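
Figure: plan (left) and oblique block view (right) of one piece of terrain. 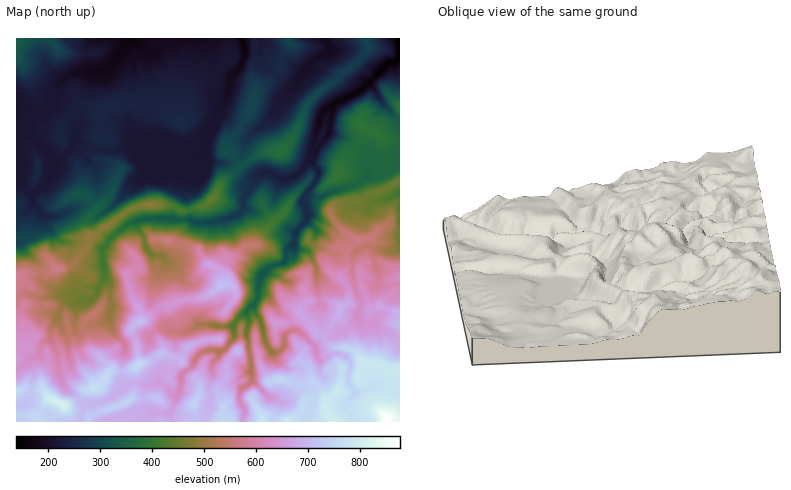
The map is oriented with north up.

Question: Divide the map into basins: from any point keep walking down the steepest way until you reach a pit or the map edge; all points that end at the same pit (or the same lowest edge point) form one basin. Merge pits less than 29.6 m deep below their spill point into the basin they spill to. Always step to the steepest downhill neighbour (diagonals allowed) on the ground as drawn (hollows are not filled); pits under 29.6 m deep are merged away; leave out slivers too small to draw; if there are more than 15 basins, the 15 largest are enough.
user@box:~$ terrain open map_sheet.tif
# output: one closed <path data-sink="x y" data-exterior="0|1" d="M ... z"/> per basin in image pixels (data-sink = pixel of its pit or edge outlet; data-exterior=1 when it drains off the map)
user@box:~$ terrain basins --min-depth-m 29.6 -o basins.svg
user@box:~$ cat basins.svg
<path data-sink="400 38" data-exterior="1" d="M400 38l-32 0 1 8-4 8-15 14-8 4-6 8-12 8-14 12-12 28-14 22-2 2-18 0-14 7-29 25-6 12-9 9-22 6-14-6-28 0-8 3-42 28-6 12-8 10-8 8-8 3-8-1-4-8-6-5-10-4-8-11-10-2 0 184 384 0 0-192-16-4-14 12-10 2-12-5-11-11-7-10 4-9 18-5 10 1 6-6 16-5 16-10z"/><path data-sink="242 38" data-exterior="1" d="M288 38l-56 0 1 18-9 6-6 10-14 6-19 16-4 16-1 14-28-18-32-4-12 3-6 6-22-7-20 22-25-30-19-40 0 182 10 2 4 6 4 5 10 4 10 13 8 1 8-3 8-8 8-10 6-12 42-28 8-3 28 0 14 6 22-6 9-9 6-12 18-16-3-8-10-7-2-3 15-20 10-18 7-22 10-7 14-15 1-12 8-12z"/><path data-sink="132 38" data-exterior="1" d="M230 38l-156 0-12 10-4 0-8-10-34 0 0 18 19 40 25 30 20-22 22 7 6-6 12-3 32 4 28 18 3-26 4-6 19-16 12-4 6-10 9-6z"/><path data-sink="326 38" data-exterior="1" d="M366 38l-78 0 1 6-9 16 0 8-14 15-10 7-7 22-10 18-13 16-2 6 12 8 4 8 22-15 8-2 12 1 16-24 12-28 14-12 12-8 6-8 8-4 18-18 1-4z"/><path data-sink="400 194" data-exterior="1" d="M400 181l-16 9-16 5-6 6-10-1-18 5-4 5 2 8 16 17 12 5 10-2 14-12 16 3z"/>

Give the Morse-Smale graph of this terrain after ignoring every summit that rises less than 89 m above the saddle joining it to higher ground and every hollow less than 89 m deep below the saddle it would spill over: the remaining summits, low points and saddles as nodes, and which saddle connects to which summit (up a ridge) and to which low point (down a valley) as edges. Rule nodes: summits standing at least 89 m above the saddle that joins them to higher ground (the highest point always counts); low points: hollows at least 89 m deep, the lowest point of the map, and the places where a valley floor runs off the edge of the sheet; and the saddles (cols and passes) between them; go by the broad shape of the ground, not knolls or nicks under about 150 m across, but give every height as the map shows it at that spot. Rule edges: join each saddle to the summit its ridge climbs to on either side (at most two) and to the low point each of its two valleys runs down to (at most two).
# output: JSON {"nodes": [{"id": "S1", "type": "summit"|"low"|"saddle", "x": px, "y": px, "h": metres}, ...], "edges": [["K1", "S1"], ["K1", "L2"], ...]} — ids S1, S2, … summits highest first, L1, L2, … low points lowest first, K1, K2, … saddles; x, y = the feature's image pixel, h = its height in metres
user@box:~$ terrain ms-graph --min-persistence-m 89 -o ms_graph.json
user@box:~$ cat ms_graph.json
{"nodes": [
{"id": "S1", "type": "summit", "x": 386, "y": 420, "h": 878},
{"id": "S2", "type": "summit", "x": 64, "y": 404, "h": 815},
{"id": "S3", "type": "summit", "x": 16, "y": 40, "h": 338},
{"id": "L1", "type": "low", "x": 400, "y": 40, "h": 138},
{"id": "L2", "type": "low", "x": 242, "y": 38, "h": 150},
{"id": "K1", "type": "saddle", "x": 134, "y": 338, "h": 672},
{"id": "K2", "type": "saddle", "x": 230, "y": 358, "h": 668},
{"id": "K3", "type": "saddle", "x": 208, "y": 340, "h": 667},
{"id": "K4", "type": "saddle", "x": 360, "y": 58, "h": 283},
{"id": "K5", "type": "saddle", "x": 48, "y": 112, "h": 218}],
"edges": [["K1", "S1"], ["K1", "S2"], ["K1", "L1"], ["K2", "S1"], ["K2", "S2"], ["K2", "L1"], ["K3", "S1"], ["K3", "S2"], ["K3", "L1"], ["K4", "S1"], ["K4", "L1"], ["K4", "L2"], ["K5", "S1"], ["K5", "S3"], ["K5", "L2"]]}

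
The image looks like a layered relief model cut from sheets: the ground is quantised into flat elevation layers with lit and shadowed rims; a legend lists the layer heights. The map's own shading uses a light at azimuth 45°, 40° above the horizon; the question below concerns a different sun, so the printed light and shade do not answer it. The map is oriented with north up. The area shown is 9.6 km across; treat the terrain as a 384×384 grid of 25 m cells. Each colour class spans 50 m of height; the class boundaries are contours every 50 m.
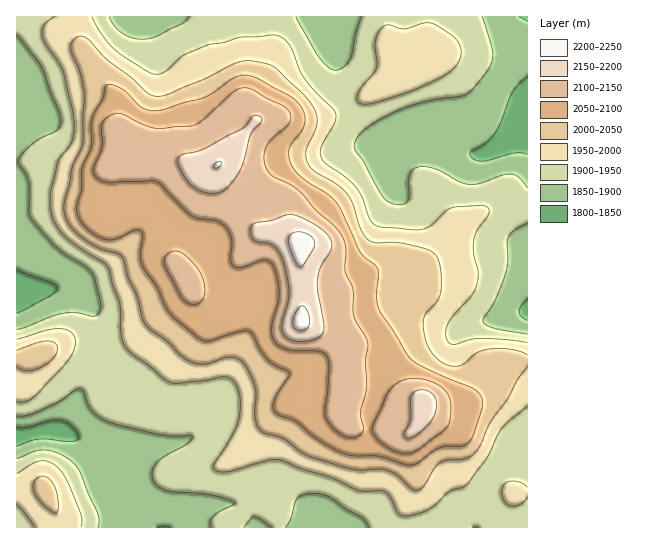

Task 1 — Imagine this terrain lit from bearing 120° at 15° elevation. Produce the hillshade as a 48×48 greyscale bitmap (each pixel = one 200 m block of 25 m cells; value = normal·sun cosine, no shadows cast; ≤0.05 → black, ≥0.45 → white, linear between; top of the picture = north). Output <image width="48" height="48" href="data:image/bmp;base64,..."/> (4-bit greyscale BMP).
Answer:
<image width="48" height="48" href="data:image/bmp;base64,Qk32BAAAAAAAAHYAAAAoAAAAMAAAADAAAAABAAQAAAAAAIAEAAATCwAAEwsAABAAAAAAAAAAAAAAABEREQAiIiIAMzMzAERERABVVVUAZmZmAHd3dwCIiIgAmZmZAKqqqgC7u7sAzMzMAN3d3QDu7u4A////AGZnq8upmZmHZWeJiIqqmIh2Z6upmqh4q2Z4rMupmZmYdmeIiImqmIiHZ5q6mqh4mlZ5vLqYiJmZmIiIiImpmIiYdnrLqal3iVV6zLqIiIiZmZmZiImZmIiahnnMqal2eDRqu6mIh3d4mZqqmZmZmYmql3rMuqqGdxJYqpiId2Zmd3mrqpmZmZq7qZvcu8uYdxE2iHd3d2ZVVVaKqpiJmZq7qb3tzN7JmCI1Z3d3d3d2ZURXmph4iJqpiL7+zO/rqWZmZneIiIiIdkNFeZh3d4mYZozuy+/8qruph3iImZmZl2QzV4h3Z4mXVFjOy8/9u93bmHeIiImqqXUyNXiHZomXZUa9y73+3M3cqHd3iIiaqYZCJFd3VoqYZTWcy6ve3LzcuXdnd3iaqpdTM0VmVIuoZTR6upmszKvdyod3d3eKq6lkRVZmQ2vJZURXh3iavJve25h3d3eJq7p1Vnd2QlrKhmZnZVaJu4nO7KiHd3d4msuWZ4moY1m7mIiIZEVomkWM3ah3d4d3ibuXZoq7lmm6qZmpdDNFZhE3q6hmZ4d3eauoZFi9yYmqqqq7lkMzRBATaZdUVnd3eKqpYxSd25mZmqq8uXZlVTIjRnZURWd3iZqZcwBs25qpmaq8zKqZh1RERWZDRVZniamZdABKy6q6mZqrzMzLqWZVVVVERVVWiamZhRBKypq7qZmru7zdund3dlREVVVXiZmahiFrypq7qZmqu6vNy4iIh2VERVVnmZiapiJ826mqqZmaupq9y4iIiHZURFVoiIeKuDJ83LqZiImaqpmsy3d3h3iHVEVoiHZoqVN87dyXd3iJqqmru4d3Z3iqhUVniHZWmFR6zd2nVWZ3mqqqu4dlVWesuGZniIZVZ1Roq824VVVWeau7qndUNFebyod3iYdlZlVnmr3JZVVFaJq7qmZDI1Z5qph3iZh3dmZ4mb3ah2VUVniqqlVCEkZ3iZh3eZmIdmeZmazLl3ZVZmaJqVVDEUaIiIh2eaqph2eZiau6l3ZmdmVnmWVDECaJmZhmaKzKmIiYiJqph3d3d2VGiGZUEASJmZhlVozcuZmqiImZh3d3iHVEZ2ZUIAFYmYdlVFnNy7vMuYiYh3eIiIdUVlVVMAA2mYZVUzWc3Mze26mYh3iIiZmXZVVUMAA2iYdmZDRqzd3v7bqpiIiIiJu6h2ZUIAA2iHZmZVVXrN3v7cu6mYiIiJrMundlMAAmd2RFVVVWebze26q8u6mYh4q8u3dlMhE1iGQzQzNWeIm8uYibzMupiImru3dlQzNWiXUzMyE1eHiqmGV5rM3LqZqqqnZUQzVnmYVEQyEkeImql1RWeazMu7u7qnZUREZ4iXZVVDIkaJqqmGRFZ4m7u7u7qmZVRGeIiHZVVVQ0Z4q6mGVFZniau7u6qmZVVXmZh2ZVVmVFZoq6mGVFZ3eJmqu6qVVVVYqph2VVVmZmZnmqh2VEZ3d4iaqqmVVVVoqph2ZVVWZmZnmph2Q0Z3Z4iJqpmVVVVpqph2ZVVWd3dnmph2Q0Z3Z4iJqpmA=="/>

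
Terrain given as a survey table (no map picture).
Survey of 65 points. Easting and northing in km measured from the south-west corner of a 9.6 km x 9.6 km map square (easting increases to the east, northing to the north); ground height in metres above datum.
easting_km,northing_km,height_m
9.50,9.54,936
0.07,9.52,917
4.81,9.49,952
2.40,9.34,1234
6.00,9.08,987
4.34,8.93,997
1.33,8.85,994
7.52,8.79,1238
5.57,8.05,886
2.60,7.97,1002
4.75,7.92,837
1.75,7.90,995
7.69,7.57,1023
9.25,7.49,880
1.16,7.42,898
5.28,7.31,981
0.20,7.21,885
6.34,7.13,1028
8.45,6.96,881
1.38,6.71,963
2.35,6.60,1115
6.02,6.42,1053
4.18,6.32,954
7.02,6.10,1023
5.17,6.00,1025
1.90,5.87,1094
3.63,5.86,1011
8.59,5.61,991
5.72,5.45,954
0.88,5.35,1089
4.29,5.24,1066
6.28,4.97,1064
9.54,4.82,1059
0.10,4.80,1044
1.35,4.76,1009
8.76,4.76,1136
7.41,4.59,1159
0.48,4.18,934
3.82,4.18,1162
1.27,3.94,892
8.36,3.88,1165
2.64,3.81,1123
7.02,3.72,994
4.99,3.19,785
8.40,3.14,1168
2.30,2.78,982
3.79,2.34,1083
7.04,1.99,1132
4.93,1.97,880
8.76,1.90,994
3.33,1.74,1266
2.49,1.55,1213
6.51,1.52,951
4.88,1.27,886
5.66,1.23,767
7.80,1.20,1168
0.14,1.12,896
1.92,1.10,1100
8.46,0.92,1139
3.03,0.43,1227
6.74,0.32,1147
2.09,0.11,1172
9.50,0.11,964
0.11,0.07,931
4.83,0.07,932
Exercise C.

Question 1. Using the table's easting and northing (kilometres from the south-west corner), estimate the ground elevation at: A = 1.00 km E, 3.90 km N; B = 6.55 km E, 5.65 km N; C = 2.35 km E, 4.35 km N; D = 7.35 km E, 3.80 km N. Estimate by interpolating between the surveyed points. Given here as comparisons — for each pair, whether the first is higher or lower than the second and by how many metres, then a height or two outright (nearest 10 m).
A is lower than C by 280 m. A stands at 860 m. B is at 1020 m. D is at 1070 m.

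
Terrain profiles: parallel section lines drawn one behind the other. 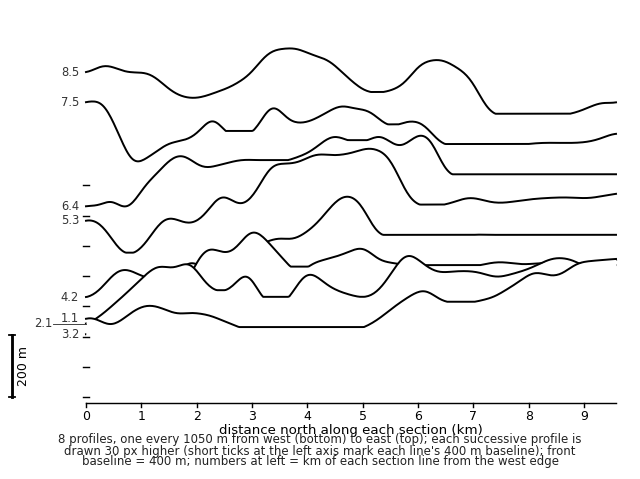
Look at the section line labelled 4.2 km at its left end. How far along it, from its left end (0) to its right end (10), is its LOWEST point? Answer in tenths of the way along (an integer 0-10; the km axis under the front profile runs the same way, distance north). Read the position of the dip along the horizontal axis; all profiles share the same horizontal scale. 0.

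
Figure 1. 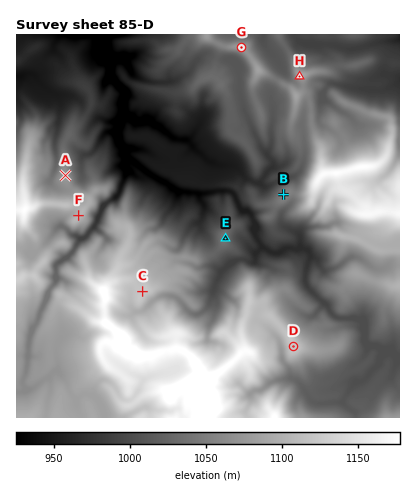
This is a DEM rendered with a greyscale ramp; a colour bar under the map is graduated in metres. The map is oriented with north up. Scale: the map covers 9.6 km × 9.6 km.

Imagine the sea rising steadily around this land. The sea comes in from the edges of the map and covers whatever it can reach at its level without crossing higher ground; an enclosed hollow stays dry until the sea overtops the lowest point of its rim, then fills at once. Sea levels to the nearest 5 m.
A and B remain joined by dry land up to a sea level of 1000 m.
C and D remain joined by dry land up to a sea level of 1110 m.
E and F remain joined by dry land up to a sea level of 1025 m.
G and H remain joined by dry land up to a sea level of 1040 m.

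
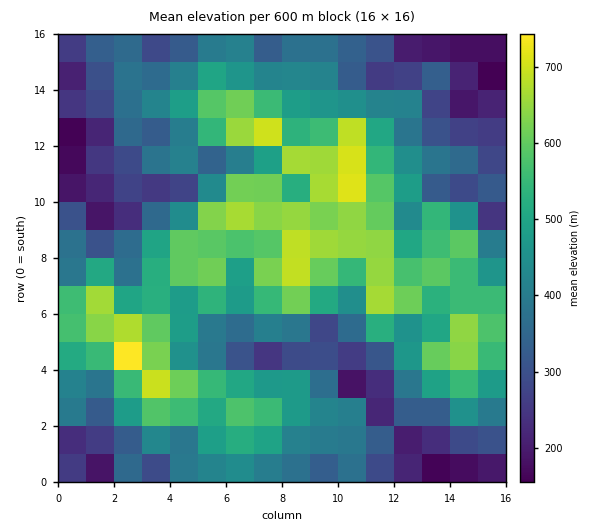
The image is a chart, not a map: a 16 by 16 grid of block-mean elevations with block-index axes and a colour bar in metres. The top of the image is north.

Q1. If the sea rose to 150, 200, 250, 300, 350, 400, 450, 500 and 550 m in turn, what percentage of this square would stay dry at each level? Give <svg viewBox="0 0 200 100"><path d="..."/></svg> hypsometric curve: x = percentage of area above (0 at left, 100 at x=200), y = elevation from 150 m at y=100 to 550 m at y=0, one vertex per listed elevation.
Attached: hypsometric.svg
<svg viewBox="0 0 200 100"><path d="M194 100l-12-12-13-13-14-13-17-12-23-12-24-13-20-13-18-12"/></svg>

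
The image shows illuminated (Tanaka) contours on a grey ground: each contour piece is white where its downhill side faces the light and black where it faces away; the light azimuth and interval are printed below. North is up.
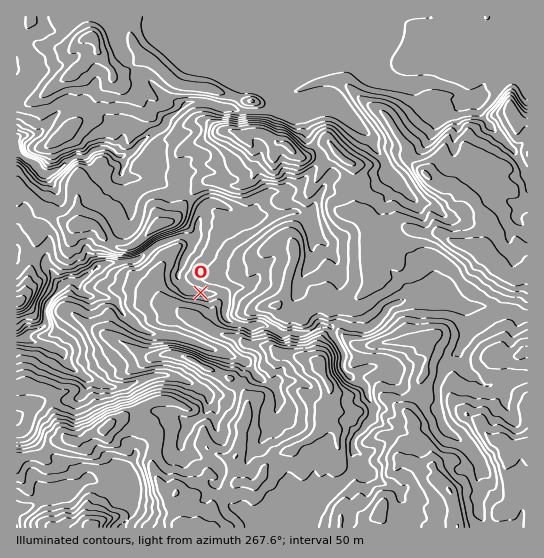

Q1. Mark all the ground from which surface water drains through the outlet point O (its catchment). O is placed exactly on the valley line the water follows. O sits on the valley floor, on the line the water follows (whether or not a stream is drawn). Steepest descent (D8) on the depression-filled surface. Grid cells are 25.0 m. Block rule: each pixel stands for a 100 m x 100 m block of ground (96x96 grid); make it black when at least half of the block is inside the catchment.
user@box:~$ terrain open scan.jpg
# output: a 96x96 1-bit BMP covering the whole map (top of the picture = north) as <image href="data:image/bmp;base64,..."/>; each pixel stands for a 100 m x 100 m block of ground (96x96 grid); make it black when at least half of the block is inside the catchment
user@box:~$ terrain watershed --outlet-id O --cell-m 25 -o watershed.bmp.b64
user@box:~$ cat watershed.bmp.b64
<image width="96" height="96" href="data:image/bmp;base64,Qk2+BAAAAAAAAD4AAAAoAAAAYAAAAGAAAAABAAEAAAAAAIAEAAATCwAAEwsAAAIAAAAAAAAA////AAAAAAAAAAAAB/////////8AAAAAB/////////8AAAAAB/////////8AAAAAB/////////8AAAAAB/////////8AAAAAA/////////8AAAAAAf////////8AAAAAAP////////8AAAAAACf///////8AAAAAAAP///////8AAAAAAAP///////8AAAAAAAH///////8AAAAAAAD///////8AAAAAAAB///////8AAAAAAAAf//////8AAAAAAAAH//////8AAAAAAAAB//////8AAAAAAAAA//////8AAAAAAAAAf/////8AAAAAAAAAP/////8AAAAAAAAAf/////8AAAAAAAAAP/////8AAAAAAAAAP/////8AAAAAAAAAH/////8AAAAAAAAAH/////8AAAAAAAAAH/////8AAAAAAAAAH/////8AAAAAAAAAP/////8AAAAAAAAAP/////8AAAAAAAAAf/////8AAAAAAAAAf/////8AAAAAAAAA//////8AAAAAAAAf//////8AAAAAAAD///////8AAAAAAB////////8AAAAAAD////////8AAAAAA/////////8AAAAAD/////////8AAAAAP/////////8AAAAAf/////////8AAAAAP//D//////8AAAAAP/+Bx/////8AAAAAP//AAf////8AAAAAP//AAP////8AAAAAH//gAD////8AAAAAH//gAD////8AAAAAD//gAB////8AAAAAA//gAB////AAAAAAAA/wAB///8AAAAAAAAfwAD///4AAAAAAAAPwAD///wAAAAAAAAHwAD///gAAAAAAAADwAD///AAAAAAAAABwAD//4AAAAAAAAAAAAD//gAAAAAAAAAAAAAPwAAAAAAAAAAAAAAAAAAAAAAAAAAAAAAAAAAAAAAAAAAAAAAAAAAAAAAAAAAAAAAAAAAAAAAAAAAAAAAAAAAAAAAAAAAAAAAAAAAAAAAAAAAAAAAAAAAAAAAAAAAAAAAAAAAAAAAAAAAAAAAAAAAAAAAAAAAAAAAAAAAAAAAAAAAAAAAAAAAAAAAAAAAAAAAAAAAAAAAAAAAAAAAAAAAAAAAAAAAAAAAAAAAAAAAAAAAAAAAAAAAAAAAAAAAAAAAAAAAAAAAAAAAAAAAAAAAAAAAAAAAAAAAAAAAAAAAAAAAAAAAAAAAAAAAAAAAAAAAAAAAAAAAAAAAAAAAAAAAAAAAAAAAAAAAAAAAAAAAAAAAAAAAAAAAAAAAAAAAAAAAAAAAAAAAAAAAAAAAAAAAAAAAAAAAAAAAAAAAAAAAAAAAAAAAAAAAAAAAAAAAAAAAAAAAAAAAAAAAAAAAAAAAAAAAAAAAAAAAAAAAAAAAAAAAAAAAAAAAAAAAAAAAAAAAAAAAAAAAAAAAAAAAAAAAAAAAAAAAAAAAAAAAAAAAAAAAAAAAAAAAAAAAAAAAAAAAAAAAAAAAAAAAAAAAAAAAAAAAAAAAAAAAAAAAAAAAAAAAAAAAAAAAAAAAAAAAAAAAAAAAA="/>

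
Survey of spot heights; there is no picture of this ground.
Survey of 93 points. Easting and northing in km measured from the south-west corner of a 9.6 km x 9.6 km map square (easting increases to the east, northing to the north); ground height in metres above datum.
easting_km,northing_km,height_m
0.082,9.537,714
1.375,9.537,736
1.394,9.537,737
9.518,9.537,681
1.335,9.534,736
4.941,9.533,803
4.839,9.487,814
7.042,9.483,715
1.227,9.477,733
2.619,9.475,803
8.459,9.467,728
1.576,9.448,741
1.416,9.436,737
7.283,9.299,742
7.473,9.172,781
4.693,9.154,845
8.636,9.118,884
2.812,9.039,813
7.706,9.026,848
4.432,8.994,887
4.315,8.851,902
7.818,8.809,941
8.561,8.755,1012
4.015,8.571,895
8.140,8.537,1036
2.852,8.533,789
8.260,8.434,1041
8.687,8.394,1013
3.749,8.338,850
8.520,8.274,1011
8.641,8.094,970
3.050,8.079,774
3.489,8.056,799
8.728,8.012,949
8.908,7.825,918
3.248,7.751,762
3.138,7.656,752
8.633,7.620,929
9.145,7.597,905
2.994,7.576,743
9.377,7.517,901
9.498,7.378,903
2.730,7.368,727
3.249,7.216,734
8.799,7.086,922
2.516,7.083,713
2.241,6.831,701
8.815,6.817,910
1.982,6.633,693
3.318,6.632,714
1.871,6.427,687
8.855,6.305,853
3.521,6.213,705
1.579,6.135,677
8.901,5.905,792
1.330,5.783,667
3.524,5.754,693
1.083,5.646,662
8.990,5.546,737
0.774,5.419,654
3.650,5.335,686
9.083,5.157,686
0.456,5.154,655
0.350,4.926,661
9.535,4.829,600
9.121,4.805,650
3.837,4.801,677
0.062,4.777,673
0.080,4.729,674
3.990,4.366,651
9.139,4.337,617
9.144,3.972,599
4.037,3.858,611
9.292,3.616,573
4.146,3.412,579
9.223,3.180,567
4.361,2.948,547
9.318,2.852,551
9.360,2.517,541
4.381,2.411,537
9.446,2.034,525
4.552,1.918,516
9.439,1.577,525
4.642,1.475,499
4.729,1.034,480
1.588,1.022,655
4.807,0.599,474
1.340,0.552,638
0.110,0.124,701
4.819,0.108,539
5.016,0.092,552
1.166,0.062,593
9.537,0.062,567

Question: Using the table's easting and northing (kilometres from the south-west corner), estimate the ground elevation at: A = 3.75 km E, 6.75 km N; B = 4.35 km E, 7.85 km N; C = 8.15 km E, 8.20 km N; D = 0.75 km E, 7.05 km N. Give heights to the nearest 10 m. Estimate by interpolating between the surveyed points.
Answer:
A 720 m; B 800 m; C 1020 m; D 680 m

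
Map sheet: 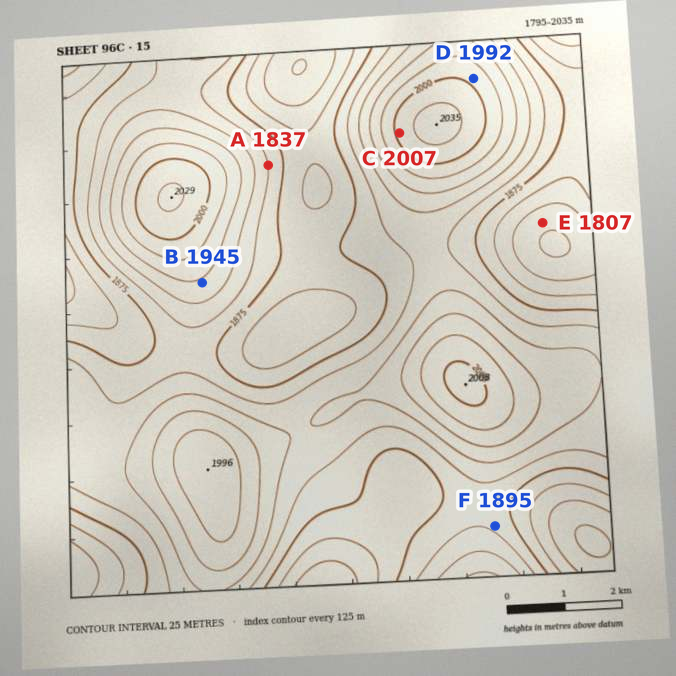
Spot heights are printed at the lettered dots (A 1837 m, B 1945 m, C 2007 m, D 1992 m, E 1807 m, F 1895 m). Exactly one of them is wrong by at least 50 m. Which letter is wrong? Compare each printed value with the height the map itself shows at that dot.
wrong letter A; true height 1899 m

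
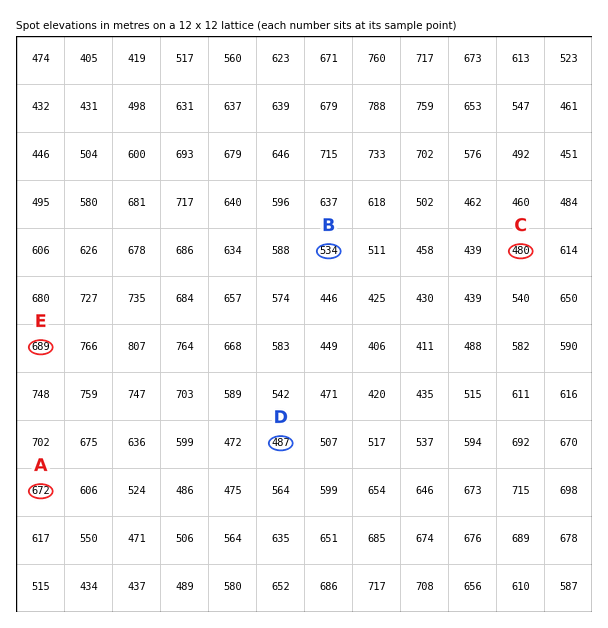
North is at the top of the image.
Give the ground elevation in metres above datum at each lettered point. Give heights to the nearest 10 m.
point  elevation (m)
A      670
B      530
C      480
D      490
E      690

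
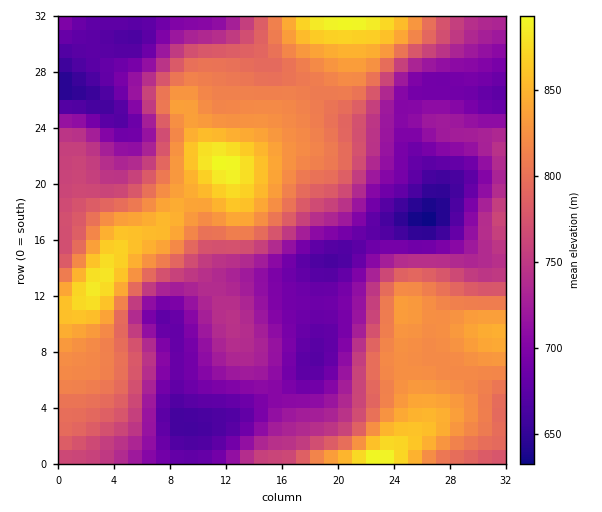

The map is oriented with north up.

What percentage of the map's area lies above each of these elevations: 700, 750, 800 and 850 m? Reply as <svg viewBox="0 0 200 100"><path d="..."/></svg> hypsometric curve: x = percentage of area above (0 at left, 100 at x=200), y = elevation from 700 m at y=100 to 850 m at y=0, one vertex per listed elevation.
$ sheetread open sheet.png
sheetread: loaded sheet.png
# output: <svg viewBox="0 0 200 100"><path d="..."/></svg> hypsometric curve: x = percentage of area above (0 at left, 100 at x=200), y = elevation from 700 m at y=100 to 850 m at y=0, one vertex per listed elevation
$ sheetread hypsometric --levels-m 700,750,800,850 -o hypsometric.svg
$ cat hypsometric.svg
<svg viewBox="0 0 200 100"><path d="M155 100l-47-33-37-34-54-33"/></svg>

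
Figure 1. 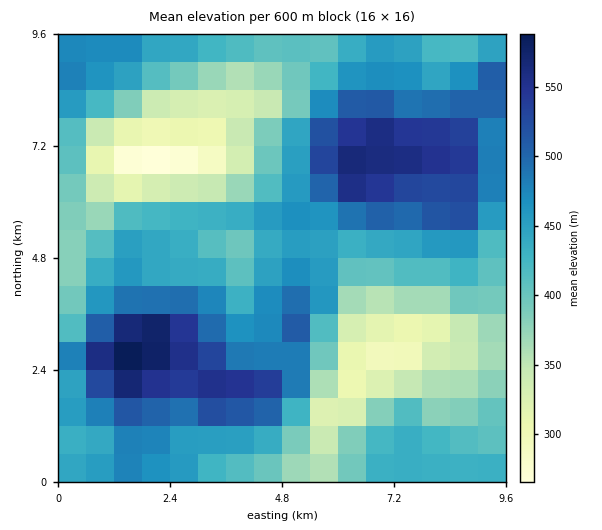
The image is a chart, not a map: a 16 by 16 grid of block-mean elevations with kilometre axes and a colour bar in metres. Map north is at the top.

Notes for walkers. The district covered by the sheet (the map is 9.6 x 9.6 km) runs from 255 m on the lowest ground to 600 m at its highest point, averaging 435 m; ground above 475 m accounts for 26.1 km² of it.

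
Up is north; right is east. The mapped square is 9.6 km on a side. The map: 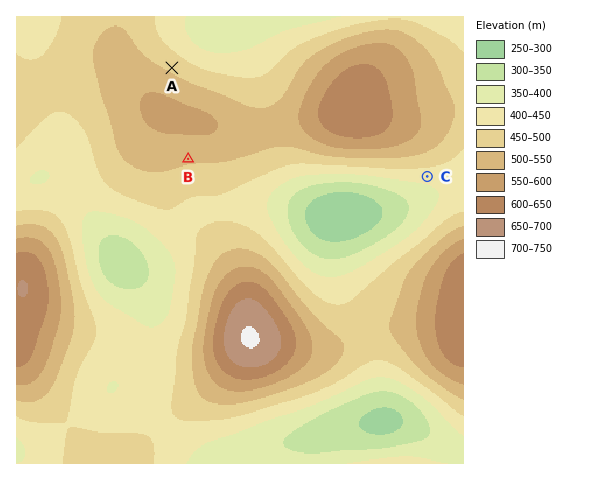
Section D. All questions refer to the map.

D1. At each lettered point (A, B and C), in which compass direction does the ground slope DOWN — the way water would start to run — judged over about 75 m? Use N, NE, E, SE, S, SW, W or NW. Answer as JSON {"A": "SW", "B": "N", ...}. {"A": "NE", "B": "S", "C": "S"}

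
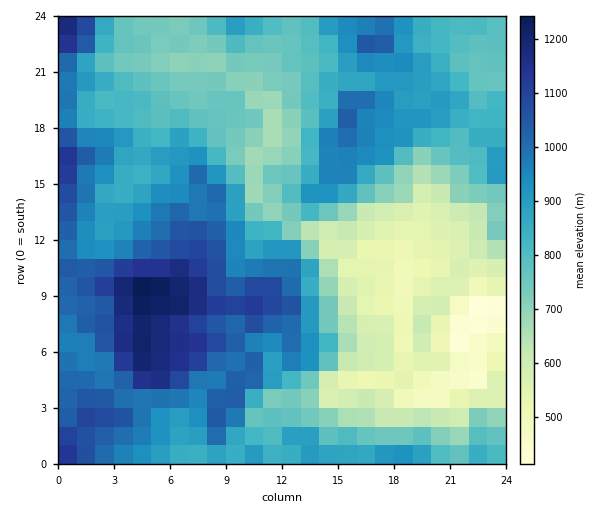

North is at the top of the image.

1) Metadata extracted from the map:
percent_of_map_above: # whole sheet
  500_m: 96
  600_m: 85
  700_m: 76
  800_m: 57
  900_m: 39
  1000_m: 21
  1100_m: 7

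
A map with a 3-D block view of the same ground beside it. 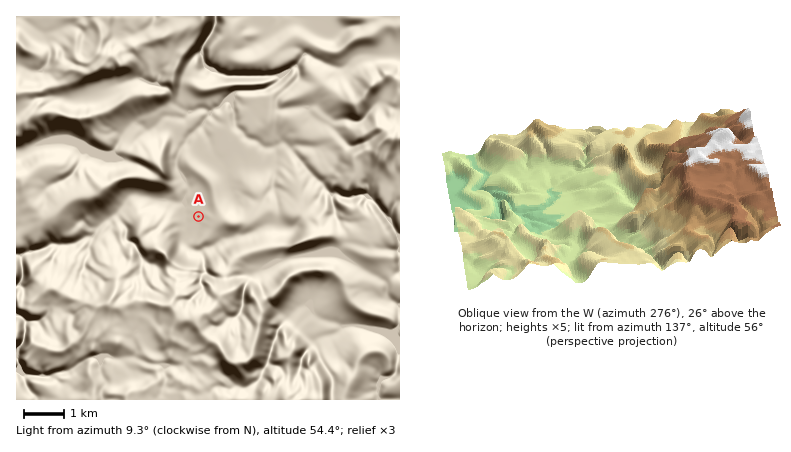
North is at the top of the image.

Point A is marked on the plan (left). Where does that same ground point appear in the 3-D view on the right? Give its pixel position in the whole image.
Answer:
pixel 614 217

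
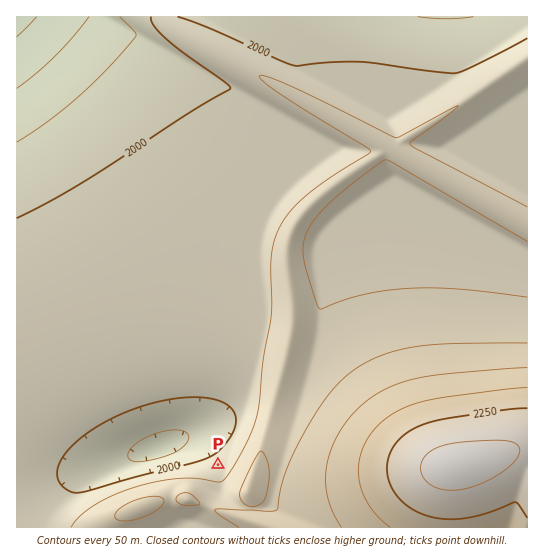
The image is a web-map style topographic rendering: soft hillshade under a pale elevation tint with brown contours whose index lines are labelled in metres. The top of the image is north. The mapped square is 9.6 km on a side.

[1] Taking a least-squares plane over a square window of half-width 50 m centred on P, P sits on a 6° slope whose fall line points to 340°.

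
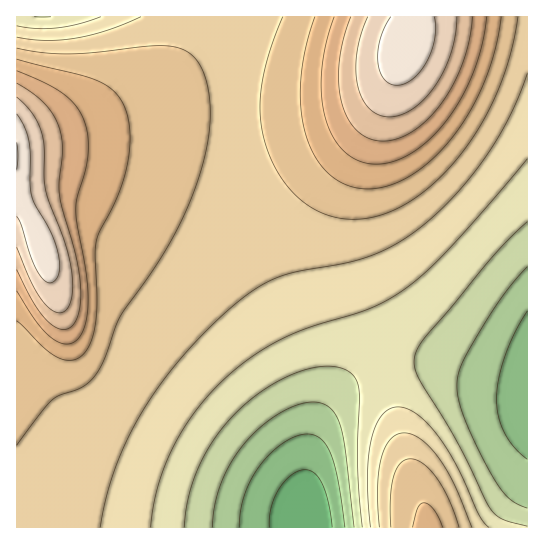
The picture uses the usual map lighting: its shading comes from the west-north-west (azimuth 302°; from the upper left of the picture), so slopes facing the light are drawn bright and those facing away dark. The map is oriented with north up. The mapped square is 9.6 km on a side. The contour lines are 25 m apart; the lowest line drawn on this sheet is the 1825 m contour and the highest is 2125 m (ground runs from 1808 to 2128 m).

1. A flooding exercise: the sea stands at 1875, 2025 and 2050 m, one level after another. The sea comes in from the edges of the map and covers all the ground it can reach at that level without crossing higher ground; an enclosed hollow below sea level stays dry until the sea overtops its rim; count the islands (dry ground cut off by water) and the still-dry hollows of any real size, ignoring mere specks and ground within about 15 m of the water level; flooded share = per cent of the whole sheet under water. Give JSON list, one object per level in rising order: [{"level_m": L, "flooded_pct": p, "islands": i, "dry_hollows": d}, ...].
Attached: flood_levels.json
[{"level_m": 1875, "flooded_pct": 9, "islands": 0, "dry_hollows": 0}, {"level_m": 2025, "flooded_pct": 86, "islands": 0, "dry_hollows": 0}, {"level_m": 2050, "flooded_pct": 91, "islands": 0, "dry_hollows": 0}]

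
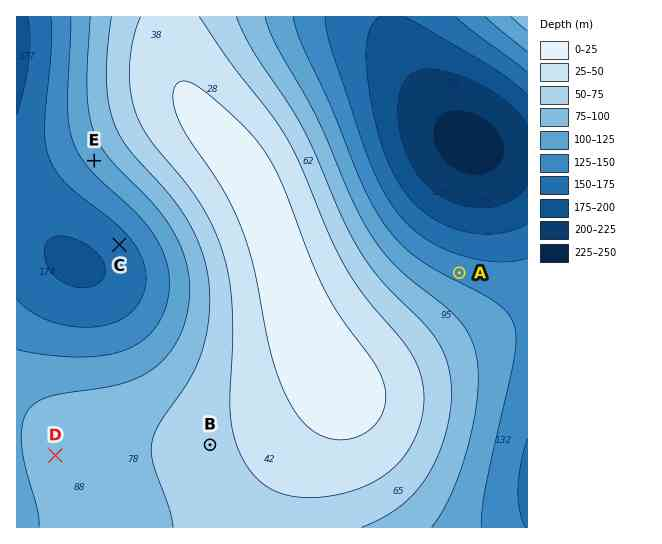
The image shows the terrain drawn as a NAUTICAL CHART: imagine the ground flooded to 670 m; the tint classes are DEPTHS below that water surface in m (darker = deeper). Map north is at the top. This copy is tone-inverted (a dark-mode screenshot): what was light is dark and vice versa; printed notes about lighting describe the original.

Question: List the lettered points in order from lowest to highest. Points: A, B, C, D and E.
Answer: C A E D B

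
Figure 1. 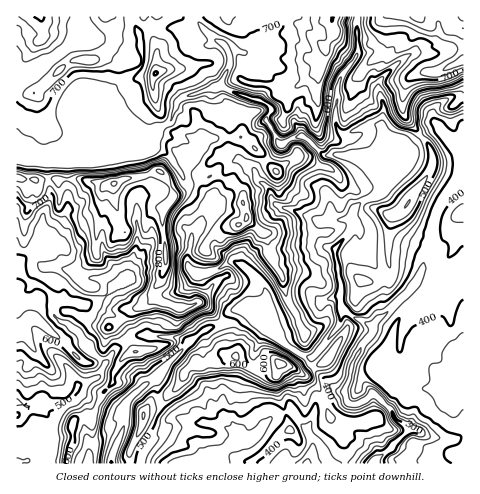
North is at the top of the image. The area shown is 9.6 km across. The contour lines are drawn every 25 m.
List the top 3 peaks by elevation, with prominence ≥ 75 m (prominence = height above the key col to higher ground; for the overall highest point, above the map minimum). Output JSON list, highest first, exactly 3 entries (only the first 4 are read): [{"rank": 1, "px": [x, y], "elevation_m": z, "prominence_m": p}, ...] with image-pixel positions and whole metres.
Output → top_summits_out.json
[{"rank": 1, "px": [115, 183], "elevation_m": 879, "prominence_m": 618}, {"rank": 2, "px": [155, 74], "elevation_m": 803, "prominence_m": 99}, {"rank": 3, "px": [280, 363], "elevation_m": 660, "prominence_m": 150}]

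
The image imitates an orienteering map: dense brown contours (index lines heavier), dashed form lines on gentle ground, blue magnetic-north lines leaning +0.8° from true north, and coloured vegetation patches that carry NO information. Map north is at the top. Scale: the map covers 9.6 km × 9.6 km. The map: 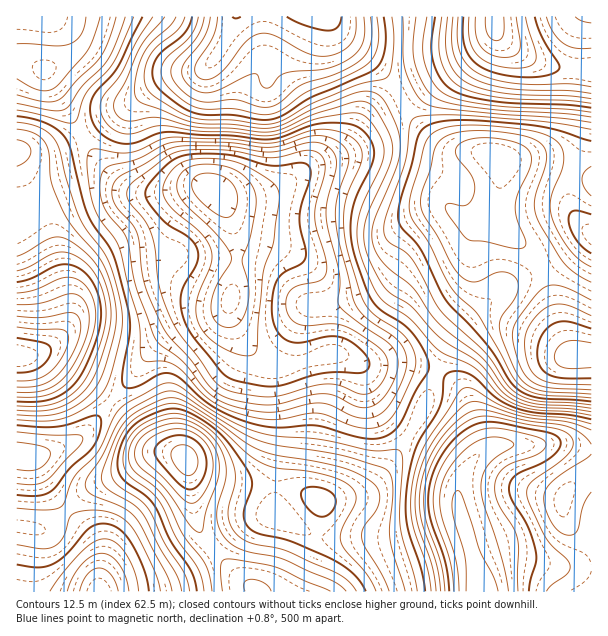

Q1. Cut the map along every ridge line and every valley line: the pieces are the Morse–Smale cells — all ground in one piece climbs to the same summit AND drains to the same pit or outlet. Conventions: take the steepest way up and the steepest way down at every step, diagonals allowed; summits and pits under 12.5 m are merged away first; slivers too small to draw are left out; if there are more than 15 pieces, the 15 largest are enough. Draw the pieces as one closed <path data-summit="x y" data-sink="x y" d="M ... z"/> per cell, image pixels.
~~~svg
<path data-summit="186 459" data-sink="213 189" d="M234 228l2 12 0 29-7 36-13 9-33 11-16 11-19 18-14 21-19 21-3 6 43 44 27 10 12 14 12 6 30 8 55 4 32 14 39-9 6-3 14-14 26-38 16-30 12-34-17-7-24-3-26 2-25-11-14 0-2-2-4-21-4-42-4-14-6-9-16-13-15-7-36-9z"/><path data-summit="497 156" data-sink="213 189" d="M399 97l-25 15-32 38-33 16-25 20-21 8-17 4-19 0-9-3 6 9 11 26 8 8 36 9 15 7 16 13 6 9 4 14 4 42 4 21 2 2 14 0 19 9 69 0 8-8 17-26 17-17 39-31 28-13-6-12-30-27-6-11-1-24 4-22-2-14-15-7-30-1-12-5-23-20z"/><path data-summit="186 459" data-sink="480 591" d="M438 373l-5 7-9 28-24 42-18 26-14 14-6 3-39 9-32-14-70-7-15-5-17-10-1 8 6 42 14 27 5 5 30-24 23-8 13 0 24 14 21 8 71-2 58-18 8 0 9 28 12 46 109 0 1-143-26-5-20 0-49 1-12 6-5-20-16-38-12-13z"/><path data-summit="321 17" data-sink="213 189" d="M327 16l-91 0-10 25-10 16-12 11-12 5-19 3-15 8-27 20-49 33 24 33 16 14 15 8 24 1 36-7 12 1 18 11 19 0 26-6 21-12 16-14 33-16 32-38 26-16-10-16-52-47z"/><path data-summit="17 356" data-sink="213 189" d="M81 136l-34 15-31 1 3 15 27 46 22 89 0 21-2 7-15 16-15 8 9 1 9 5 57 42 23-27 14-21 19-18 16-11 33-11 13-9 7-36 0-29-12-36-9-14-11-4-43 7-17 0-12-3-16-10-10-10z"/><path data-summit="186 459" data-sink="99 591" d="M167 452l-12 2-32 20-28 12-50 43-28-3-1 65 92 1 12-4 32-5 27-11 33-22 0-2-16-26-9-61-5-5z"/><path data-summit="497 156" data-sink="494 20" d="M495 30l-2 6-26 24-63 34-4 4 4 9 25 29 20 14 36 2 19 8 38 3 30 9 16-41 4-35 0-24-2-2-29-2-27-7-27-17-9-9z"/><path data-summit="255 588" data-sink="480 591" d="M279 516l-13 0-14 4-18 10-20 18 0 3 9 10 34 31 224-1-7-34-13-39-8 0-58 18-71 2-15-4z"/><path data-summit="578 356" data-sink="480 591" d="M494 310l-9 0-8 4-21 22-20 36 16 8 12 13 16 38 4 19 13-5 49-1 20 0 25 4 1-92-23-1-21-17-38-18z"/><path data-summit="321 17" data-sink="45 71" d="M234 16l-139 0-5 17-8 14-14 11-24 13 36 63 4 0 47-30 27-20 15-8 19-3 12-5 12-11 10-16z"/><path data-summit="186 459" data-sink="18 455" d="M111 402l-20 26-14 12-36 16-25 0 1 70 28 3 50-43 28-12 32-20 20-1-20-7z"/><path data-summit="321 17" data-sink="494 20" d="M494 16l-166 1 10 16 52 47 11 17 46-25 32-22 15-17z"/><path data-summit="17 356" data-sink="480 591" d="M17 160l-1 196 11 0 20-7 15-14 6-12 0-21-22-89-20-31z"/><path data-summit="17 356" data-sink="18 455" d="M45 355l-29 2 1 99 18 1 42-17 14-12 19-26-15-14z"/><path data-summit="497 156" data-sink="591 234" d="M503 158l-3 1 2 14-4 22 1 24 6 11 30 27 7 11 3 0 19-12 28-22-15-15-6-10-3-12 3-26-29-8-27-1z"/>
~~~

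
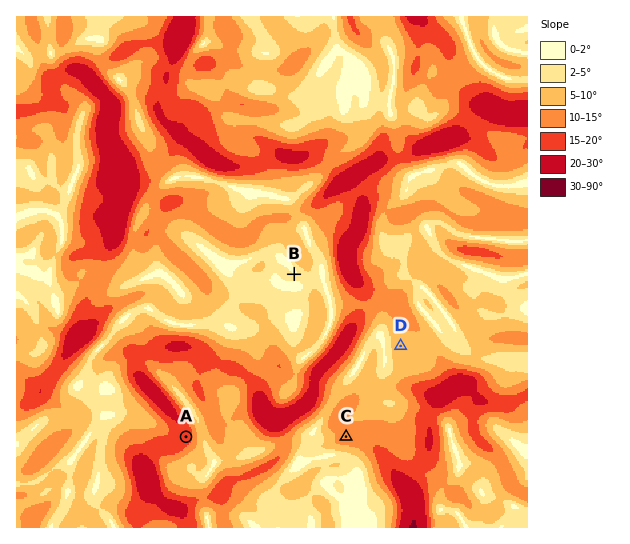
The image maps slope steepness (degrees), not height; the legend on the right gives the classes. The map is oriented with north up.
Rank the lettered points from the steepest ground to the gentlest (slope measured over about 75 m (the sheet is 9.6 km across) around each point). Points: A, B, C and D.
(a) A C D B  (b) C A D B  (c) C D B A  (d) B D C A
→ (a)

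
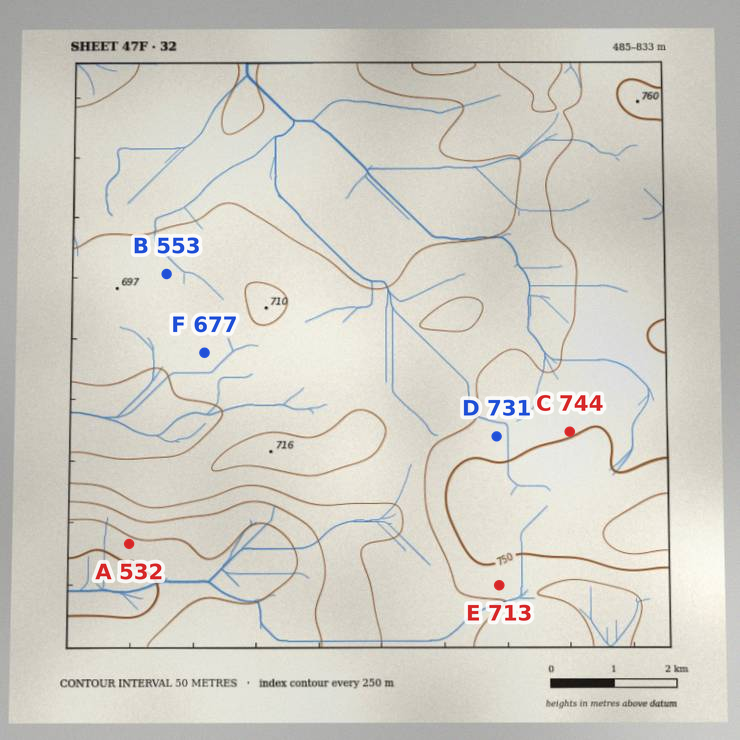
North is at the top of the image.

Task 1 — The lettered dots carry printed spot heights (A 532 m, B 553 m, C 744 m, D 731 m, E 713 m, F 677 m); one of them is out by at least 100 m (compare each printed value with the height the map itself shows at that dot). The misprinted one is B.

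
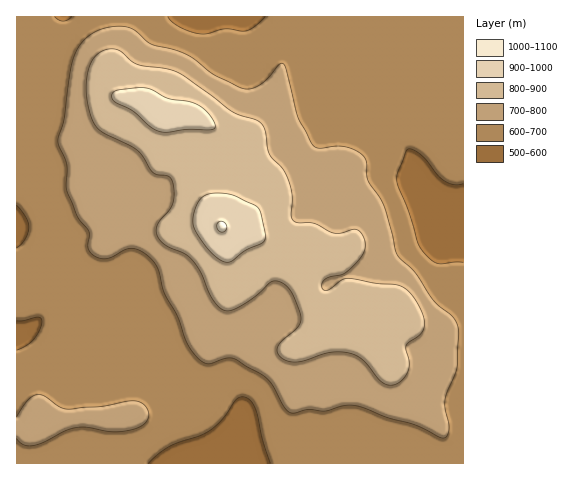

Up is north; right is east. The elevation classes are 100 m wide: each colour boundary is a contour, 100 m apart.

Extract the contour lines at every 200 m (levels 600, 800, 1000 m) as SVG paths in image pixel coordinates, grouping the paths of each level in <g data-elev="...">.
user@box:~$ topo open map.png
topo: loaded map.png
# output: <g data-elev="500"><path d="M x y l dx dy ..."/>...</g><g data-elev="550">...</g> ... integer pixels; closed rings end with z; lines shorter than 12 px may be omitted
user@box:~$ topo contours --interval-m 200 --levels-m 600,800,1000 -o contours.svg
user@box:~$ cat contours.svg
<g data-elev="600"><path d="M148 463l10-9 11-8 31-10 10-6 13-12 13-18 7-3 7 3 5 9 8 32 7 22"/><path d="M17 321l7 0 14-4 3 1 1 3-3 9-6 10-7 6-9 4"/><path d="M463 262l-25 1-7-3-8-9-5-8-10-33-10-24-1-10 9-25 4-2 13 7 15 19 7 6 9 4 9-1"/><path d="M17 205l9 12 3 10-4 12-8 9"/><path d="M72 17l-9 4-4-1-4-3"/><path d="M265 17l-10 10-9 4-21-2-22 5-9-1-12-5-9-6-5-5"/></g><g data-elev="800"><path d="M390 385l8-2 8-8 3-11-3-18 14-12 4-6-1-13-9-17-7-8-8-5-24-2-24-4-9 1-15 10-4 0-1-3 0-4 3-4 19-6 17-16 4-12-1-6-3-7-7-3-13 4-6 0-21-10-16 0-5-3-2-5 1-20-3-13-6-13-14-15-4-24-6-8-27-10-45-34-11-7-11-3-28-4-6-3-9-9-6-3-10 0-9 5-7 12-4 17 2 20 5 19 9 10 36 19 15 22 14 3 4 3 3 10-1 13-3 7-12 15-2 5 1 6 8 10 20 9 8 7 7 10 10 23 7 11 7 5 8 0 20-11 19-17 5-1 5 1 6 5 5 6 7 18 2 8-4 9-19 18-1 5 4 6 6 4 10 1 32-9 11-1 10 1 12 6 18 22z"/></g><g data-elev="1000"><path d="M219 231l4 1 4-3-1-5-3-2-3-1-3 3 0 4z"/></g>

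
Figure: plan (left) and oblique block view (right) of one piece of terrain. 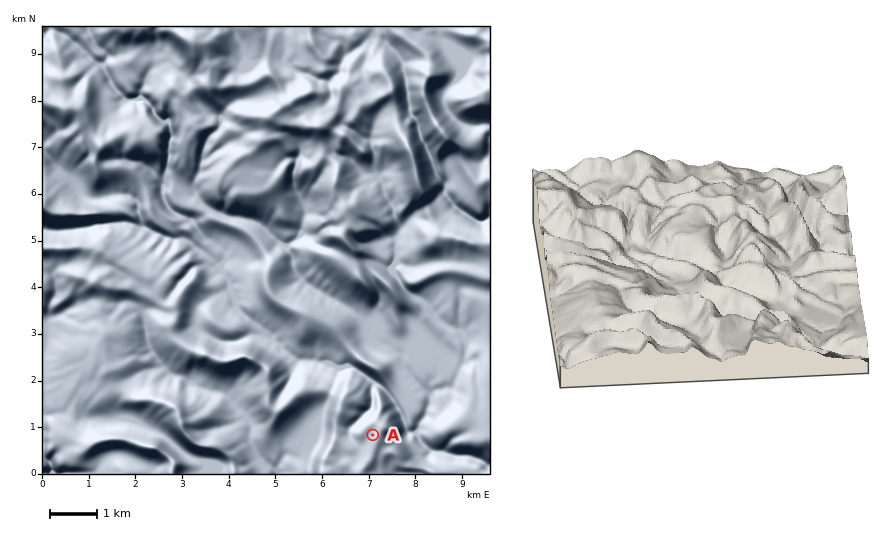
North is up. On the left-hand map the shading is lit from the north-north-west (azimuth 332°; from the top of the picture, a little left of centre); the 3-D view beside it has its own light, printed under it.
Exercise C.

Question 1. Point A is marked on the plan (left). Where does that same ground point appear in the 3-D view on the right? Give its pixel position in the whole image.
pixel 786 326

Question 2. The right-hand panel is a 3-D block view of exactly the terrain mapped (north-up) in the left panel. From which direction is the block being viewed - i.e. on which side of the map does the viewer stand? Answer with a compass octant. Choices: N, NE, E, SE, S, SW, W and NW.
S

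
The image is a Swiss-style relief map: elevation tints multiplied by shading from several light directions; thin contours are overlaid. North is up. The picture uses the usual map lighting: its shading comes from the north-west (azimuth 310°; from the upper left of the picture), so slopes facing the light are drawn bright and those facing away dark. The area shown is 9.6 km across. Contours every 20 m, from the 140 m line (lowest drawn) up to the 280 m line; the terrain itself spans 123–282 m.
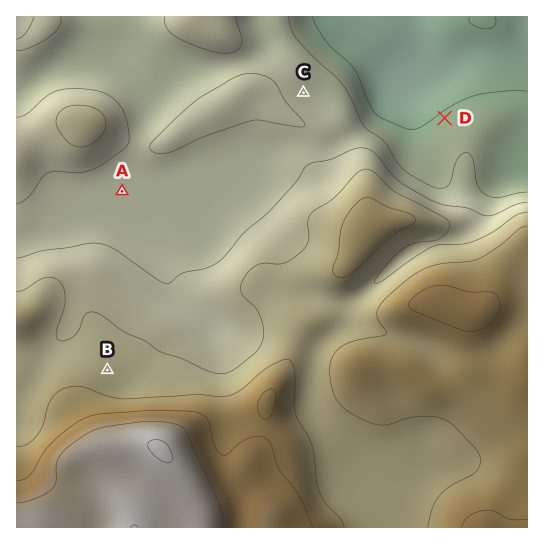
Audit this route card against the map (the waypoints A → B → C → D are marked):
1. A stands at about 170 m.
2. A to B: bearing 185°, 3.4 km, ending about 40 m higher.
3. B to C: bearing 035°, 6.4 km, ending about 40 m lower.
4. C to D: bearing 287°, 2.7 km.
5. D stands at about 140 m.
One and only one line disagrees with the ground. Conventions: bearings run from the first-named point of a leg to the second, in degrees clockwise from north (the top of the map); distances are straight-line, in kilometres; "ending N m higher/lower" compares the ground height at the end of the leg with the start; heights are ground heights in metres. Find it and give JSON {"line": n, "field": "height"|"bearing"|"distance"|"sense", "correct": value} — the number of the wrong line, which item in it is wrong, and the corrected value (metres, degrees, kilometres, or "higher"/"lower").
{"line": 4, "field": "bearing", "correct": 100}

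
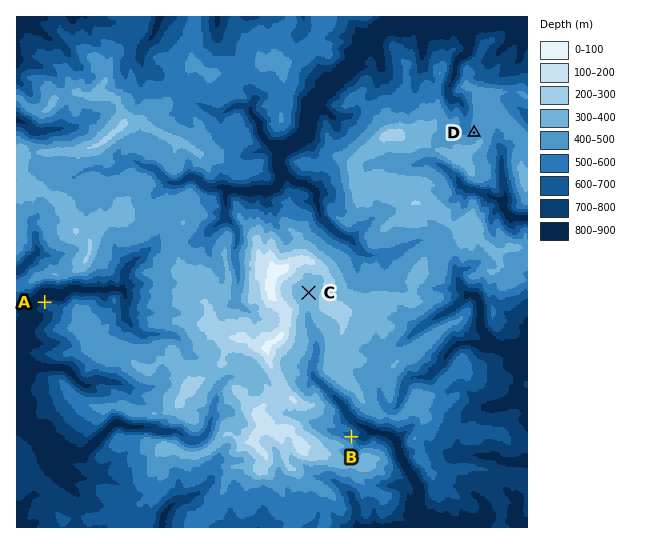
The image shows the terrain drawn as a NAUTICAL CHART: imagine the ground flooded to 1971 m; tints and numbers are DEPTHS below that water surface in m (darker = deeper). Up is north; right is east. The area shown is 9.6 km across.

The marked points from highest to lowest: C D B A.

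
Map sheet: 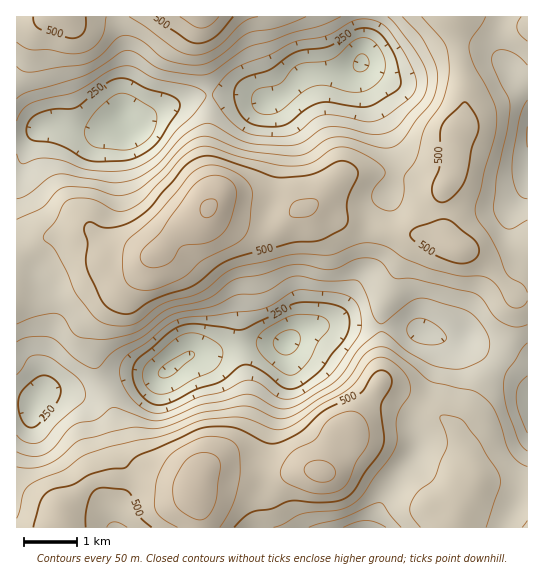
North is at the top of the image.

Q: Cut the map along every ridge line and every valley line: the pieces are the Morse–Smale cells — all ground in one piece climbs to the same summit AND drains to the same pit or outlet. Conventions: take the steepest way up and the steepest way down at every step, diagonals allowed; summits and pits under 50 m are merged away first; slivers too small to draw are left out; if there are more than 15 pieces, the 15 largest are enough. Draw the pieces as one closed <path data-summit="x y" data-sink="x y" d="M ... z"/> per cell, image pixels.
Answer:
<path data-summit="209 209" data-sink="123 123" d="M209 95l-16 2-34 12-26 16-8 0-4-2-28 9-18-1-16-6-12 0-18 8-12 2-1 116 10-2 27-13 40-4 20 15 29 8 12 0 5-3 20-23 22-12 8-8 4-10 0-9-6-25z"/><path data-summit="209 209" data-sink="286 342" d="M377 172l-28 1-10 4-32 31-10 0-18-11-9-2-47 0-6 4-8 8-5 11 0 12 9 27 19 26 5 12 5 52 44-4 24-15 23-8 8-9 24-40 3-9 0-29 3-12 5-12 12-15 7-19z"/><path data-summit="209 209" data-sink="362 63" d="M361 64l-16 8-42 3-16 17-17 9-25-6-35 0-3 70 6 25-1 13 11-8 47 0 9 2 18 11 10 0 32-31 6-2 13-3 36 3 1-22-12-34-20-40z"/><path data-summit="209 209" data-sink="169 370" d="M205 213l-26 16-12 16-19 16-8 13-32 33-12 19-4 9 0 18 11 32 22-8 38-4 27-18 21-2 30-7-4-51-5-12-19-26-5-14-4-13z"/><path data-summit="458 249" data-sink="527 137" d="M475 47l-16 0 5 34 1 25-2 15-6 9-2 41-12 20 0 36 1 7 7 11 31 14 21 24 17-21 0-8-9-27 0-14 17-28 0-88-15-19-4-11-8-8-15-10z"/><path data-summit="195 490" data-sink="169 370" d="M241 347l-14 1-16 5-21 2-27 18-38 4-21 9 8 19 8 42 5 14 5 4 17 4 48 20 2-2 7-17 33-32 8-20 3-29z"/><path data-summit="195 490" data-sink="34 405" d="M103 385l-14 7-44 0-8 6-3 7-18 0 1 123 44 0-1-15 3-6 26-23 8-4 17-1 81 10-48-20-14-2-8-6-5-14-8-42z"/><path data-summit="62 17" data-sink="123 123" d="M117 16l-70 0-18 8-13 2 1 109 12-2 18-8 12 0 16 6 18 1 30-10 0-31 4-17 0-17z"/><path data-summit="321 471" data-sink="365 527" d="M373 397l-4 2-18 30-11 9-18 34-61-1 5 57 105 0 2-2 10-25 30-43 4-16-9-27-9-7z"/><path data-summit="202 17" data-sink="362 63" d="M363 16l-161 0-2 5 0 30 7 23 2 20 36 1 25 6 17-9 16-17 42-3 13-5 3-4 3-17z"/><path data-summit="458 249" data-sink="362 63" d="M458 47l-20 5-32 17-11 3-12-1-22-8 2 16 20 40 12 34 0 21 2 2 48 11 10-16 2-41 6-9 2-15-1-25z"/><path data-summit="209 209" data-sink="34 405" d="M147 260l-18 13-28 4-47 24-17 2-21-4 1 105 17 1 3-7 8-6 44 0 14-6-11-33 1-22 15-24 32-33 7-9z"/><path data-summit="195 490" data-sink="286 342" d="M286 343l-31 1-14 3 7 42-3 29-4 12-8 13-26 24-2 5 10-4 22 4 24-2 3-21 25-76z"/><path data-summit="321 471" data-sink="286 342" d="M291 343l-4 0 2 22-1 14-7 15-17 55-3 21 61 2 15-30 14-13 20-32-40-33z"/><path data-summit="458 249" data-sink="422 331" d="M429 237l-11 0-10 13-24 53-3 24 26 1 38 11 14 0 12-28 12-14 19-13 1-3-25-25z"/>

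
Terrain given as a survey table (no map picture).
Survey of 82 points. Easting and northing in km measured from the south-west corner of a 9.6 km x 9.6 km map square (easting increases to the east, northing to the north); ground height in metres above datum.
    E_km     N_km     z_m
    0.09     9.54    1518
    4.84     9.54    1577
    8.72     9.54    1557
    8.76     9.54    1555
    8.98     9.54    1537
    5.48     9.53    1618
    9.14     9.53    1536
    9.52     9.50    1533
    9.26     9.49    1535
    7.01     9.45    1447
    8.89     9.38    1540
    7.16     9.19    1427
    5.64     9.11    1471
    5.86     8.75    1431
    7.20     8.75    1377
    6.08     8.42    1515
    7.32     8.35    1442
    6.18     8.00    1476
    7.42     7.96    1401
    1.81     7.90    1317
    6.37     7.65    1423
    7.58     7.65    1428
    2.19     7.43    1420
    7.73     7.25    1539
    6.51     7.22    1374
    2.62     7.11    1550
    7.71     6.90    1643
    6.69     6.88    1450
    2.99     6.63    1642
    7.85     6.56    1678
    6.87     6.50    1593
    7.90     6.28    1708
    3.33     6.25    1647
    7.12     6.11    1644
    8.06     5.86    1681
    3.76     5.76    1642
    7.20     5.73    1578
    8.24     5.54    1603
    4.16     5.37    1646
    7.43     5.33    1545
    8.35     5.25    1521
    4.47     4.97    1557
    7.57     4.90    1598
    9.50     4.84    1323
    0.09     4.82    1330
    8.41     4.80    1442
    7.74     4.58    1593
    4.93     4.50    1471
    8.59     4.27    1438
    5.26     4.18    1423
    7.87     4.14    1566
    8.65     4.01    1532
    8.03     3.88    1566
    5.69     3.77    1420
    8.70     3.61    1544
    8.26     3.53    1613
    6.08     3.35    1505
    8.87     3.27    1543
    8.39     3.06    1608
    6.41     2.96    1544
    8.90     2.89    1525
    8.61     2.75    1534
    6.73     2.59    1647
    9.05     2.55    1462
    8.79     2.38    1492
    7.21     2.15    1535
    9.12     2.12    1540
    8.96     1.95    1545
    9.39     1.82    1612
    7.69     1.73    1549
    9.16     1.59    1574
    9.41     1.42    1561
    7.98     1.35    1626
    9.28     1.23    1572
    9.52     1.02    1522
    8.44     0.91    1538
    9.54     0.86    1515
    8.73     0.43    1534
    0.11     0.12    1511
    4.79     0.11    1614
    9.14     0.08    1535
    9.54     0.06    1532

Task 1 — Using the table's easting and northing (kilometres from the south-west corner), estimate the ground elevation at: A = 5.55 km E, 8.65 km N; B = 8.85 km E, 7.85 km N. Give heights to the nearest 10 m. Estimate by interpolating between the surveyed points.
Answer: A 1510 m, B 1650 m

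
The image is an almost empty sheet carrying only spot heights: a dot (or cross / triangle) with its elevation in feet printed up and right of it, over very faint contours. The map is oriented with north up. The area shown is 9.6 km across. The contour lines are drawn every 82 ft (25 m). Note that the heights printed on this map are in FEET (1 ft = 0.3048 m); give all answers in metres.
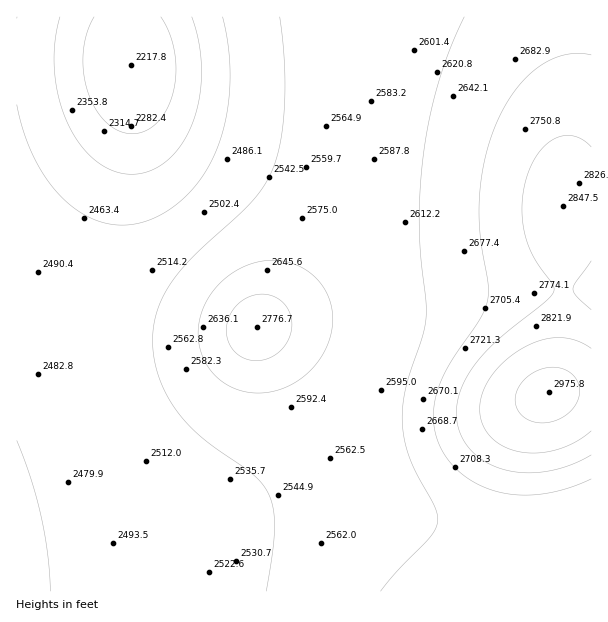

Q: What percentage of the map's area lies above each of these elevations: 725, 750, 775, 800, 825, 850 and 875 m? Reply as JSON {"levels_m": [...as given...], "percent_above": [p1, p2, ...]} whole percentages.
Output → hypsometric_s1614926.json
{"levels_m": [725, 750, 775, 800, 825, 850, 875], "percent_above": [94, 88, 62, 34, 16, 8, 3]}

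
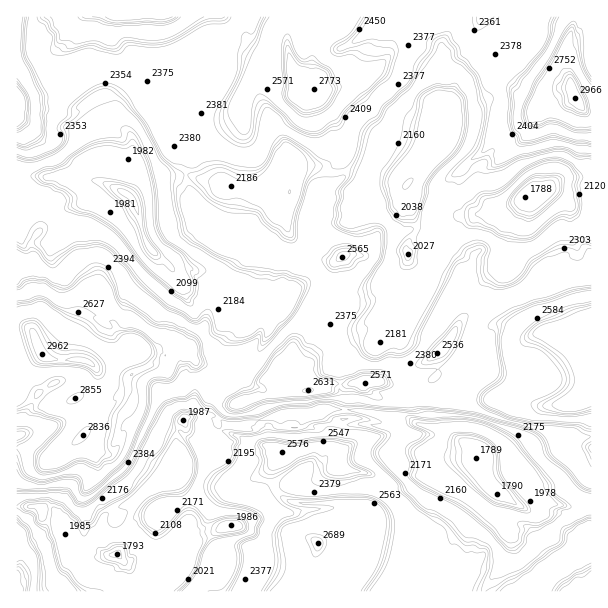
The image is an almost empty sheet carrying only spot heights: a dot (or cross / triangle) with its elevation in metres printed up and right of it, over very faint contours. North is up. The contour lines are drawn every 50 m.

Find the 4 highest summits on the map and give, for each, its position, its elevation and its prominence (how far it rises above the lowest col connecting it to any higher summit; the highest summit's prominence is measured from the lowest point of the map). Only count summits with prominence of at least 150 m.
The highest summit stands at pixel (576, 99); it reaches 2966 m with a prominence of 1178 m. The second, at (44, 357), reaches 2962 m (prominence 625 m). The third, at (315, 89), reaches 2773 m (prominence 397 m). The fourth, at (318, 543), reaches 2689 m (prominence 487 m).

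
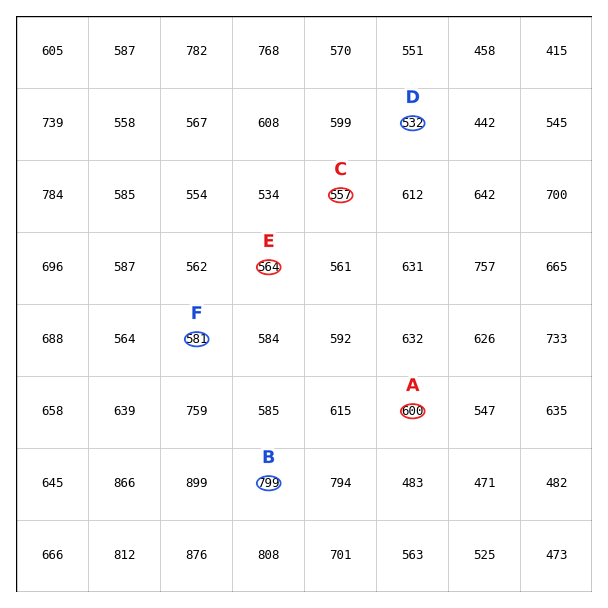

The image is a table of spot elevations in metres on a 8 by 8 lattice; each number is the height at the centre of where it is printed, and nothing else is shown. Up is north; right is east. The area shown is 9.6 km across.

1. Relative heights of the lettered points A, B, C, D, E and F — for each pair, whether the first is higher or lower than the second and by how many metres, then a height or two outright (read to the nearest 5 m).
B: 270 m higher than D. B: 245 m higher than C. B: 235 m higher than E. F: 220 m lower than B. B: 200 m higher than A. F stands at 580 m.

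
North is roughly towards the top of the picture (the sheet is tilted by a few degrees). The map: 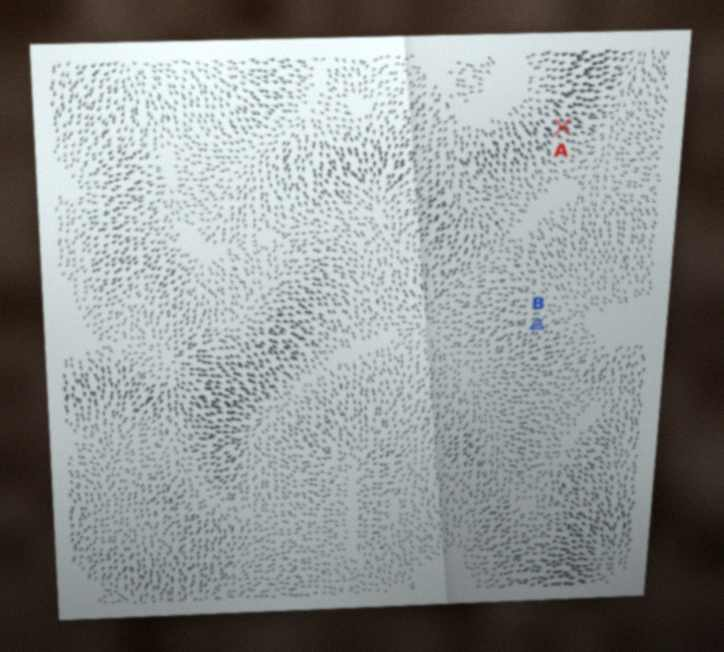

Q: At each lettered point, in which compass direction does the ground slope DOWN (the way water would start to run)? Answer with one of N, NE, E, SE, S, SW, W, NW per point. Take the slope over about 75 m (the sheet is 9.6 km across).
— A SE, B SW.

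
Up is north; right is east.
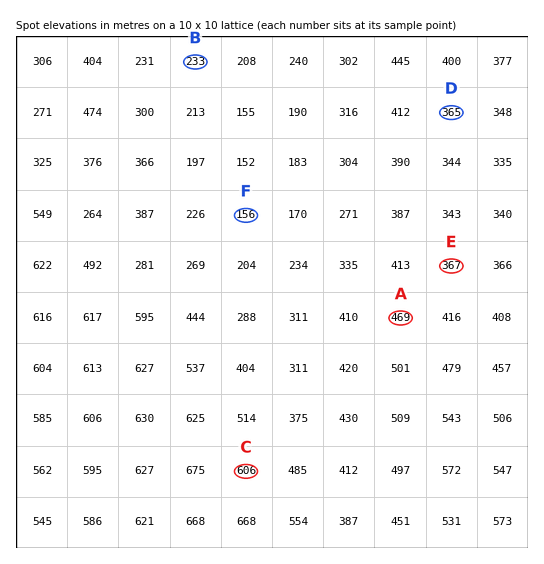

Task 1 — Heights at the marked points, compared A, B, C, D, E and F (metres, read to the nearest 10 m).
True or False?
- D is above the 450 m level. False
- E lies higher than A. False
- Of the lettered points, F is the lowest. True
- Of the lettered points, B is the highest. False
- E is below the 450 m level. True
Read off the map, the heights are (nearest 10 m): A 470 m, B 230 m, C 610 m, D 370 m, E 370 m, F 160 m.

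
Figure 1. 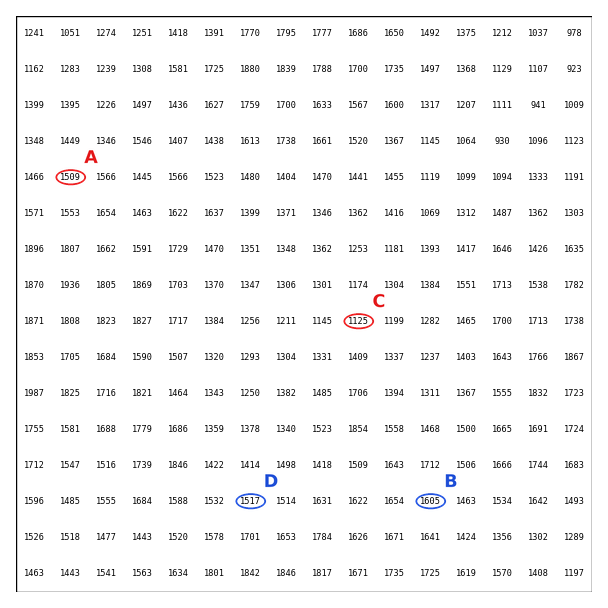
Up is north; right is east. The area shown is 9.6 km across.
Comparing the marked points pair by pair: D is above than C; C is below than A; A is below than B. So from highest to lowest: B D A C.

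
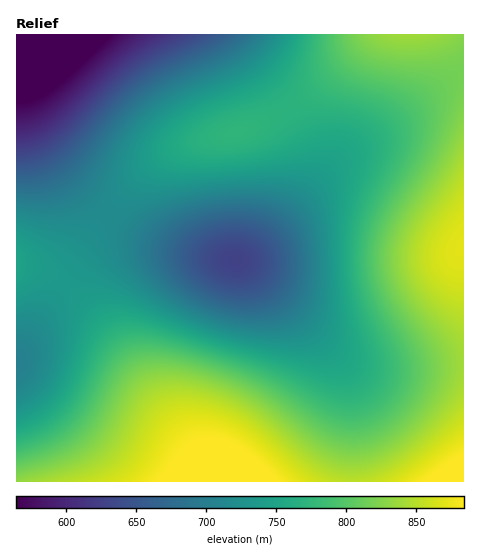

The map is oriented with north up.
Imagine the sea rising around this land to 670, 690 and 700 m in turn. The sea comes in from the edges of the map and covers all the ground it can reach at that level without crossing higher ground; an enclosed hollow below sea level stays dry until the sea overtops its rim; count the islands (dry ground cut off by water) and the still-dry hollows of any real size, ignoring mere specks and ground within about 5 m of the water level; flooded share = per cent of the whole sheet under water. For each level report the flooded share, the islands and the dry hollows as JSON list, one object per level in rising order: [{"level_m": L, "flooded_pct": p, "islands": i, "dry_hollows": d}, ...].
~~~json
[{"level_m": 670, "flooded_pct": 8, "islands": 0, "dry_hollows": 1}, {"level_m": 690, "flooded_pct": 10, "islands": 0, "dry_hollows": 1}, {"level_m": 700, "flooded_pct": 11, "islands": 0, "dry_hollows": 1}]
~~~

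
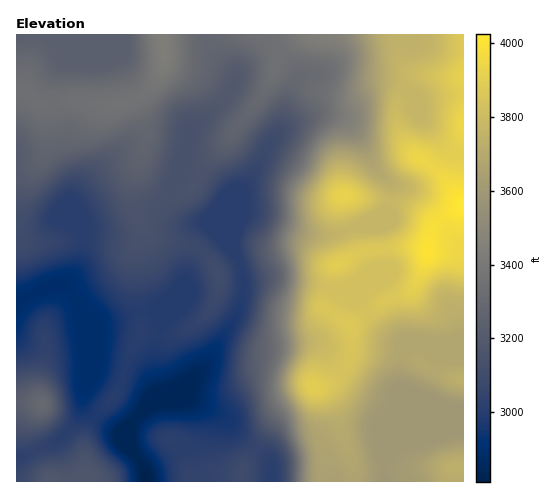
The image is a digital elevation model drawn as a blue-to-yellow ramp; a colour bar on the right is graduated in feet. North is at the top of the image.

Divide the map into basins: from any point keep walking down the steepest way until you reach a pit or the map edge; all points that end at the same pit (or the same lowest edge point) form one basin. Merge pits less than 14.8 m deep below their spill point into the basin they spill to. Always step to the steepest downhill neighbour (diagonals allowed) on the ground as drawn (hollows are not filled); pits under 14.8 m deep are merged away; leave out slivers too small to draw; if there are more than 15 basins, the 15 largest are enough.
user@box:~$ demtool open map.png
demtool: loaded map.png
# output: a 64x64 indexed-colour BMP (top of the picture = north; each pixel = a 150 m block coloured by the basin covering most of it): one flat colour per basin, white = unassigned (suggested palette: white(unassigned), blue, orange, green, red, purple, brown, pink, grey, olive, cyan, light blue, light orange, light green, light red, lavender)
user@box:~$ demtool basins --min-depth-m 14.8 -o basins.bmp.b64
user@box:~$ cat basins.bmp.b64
<image width="64" height="64" href="data:image/bmp;base64,Qk12CAAAAAAAAHYAAAAoAAAAQAAAAEAAAAABAAQAAAAAAAAIAAATCwAAEwsAABAAAAAAAAAA////ALR3HwAOf/8ALKAsACgn1gC9Z5QAS1aMAMJ34wB/f38AIr28AM++FwDox64AeLv/AIrfmACWmP8A1bDFABERERERERERERERERERERERERERERERETMzMzMzMzMRERERERERERERERERERERERERERERERERMzMzMzMzMxEREREREREREREREREREREREREREREREREzMzMzMzMzMxERERERERERERERERERERERERERERERETMzMzMzMzMzERERERIRERERERERERERERERERERERETMzMzMzMzMzMRERERIhERERERERERERERERERERERERMzMzMzMzMzMxERERIiEREREREREREREREREREREREREzMzMzMzMzMzERERIiIRERERERERERERERERERERERETMzMzMzMzMzMRERIiIiERERERERERERERERERERERETMzMzMzMzMzMxERIiIiIRERERERERERERERERERERERMzMzMzMzMzMzEREiIiIiEREREREREREREREREREREREzMzMzMzMzMzMSIiIiIiIhEREREREREREREREREREREzMzMzMzMzMzMyIiIiIiIiIREREREREREREREREREREzMzMzMzMzMzMzIiIiIiIiIiERERERERERERERERERETMzMzMzMzMzMzMiIiIiIiIiIREREREREREREREREREREzMzMzMzMzMzMyIiIiIiIiIhERERERERERERERERERERMzMzMzMzMzERIiIiIiIiIiIRERERERERERERERERERETMzMzMzMxEREiIiIiIiIiIhEREREREREREREREREREREzMzMzMRERESIiIiIiIiIiERERERERERERERERERERETMzMRERERERIiIiIiIiIiIhEREREREREREREREREREREREREREREREiIiIiIiIiIiERERERERERERERERERERERERERERERESIiIiIiIiIiIhERERERERERERERERERERERERERERERIiIiIiIiIiIiEREREREREREREREREREREREREREREREiIiIiIiIiIiIRERERERERERERERERERERERERERERESIiIiIiIiIiIhERERERERERERERERERERERERERERERIiIiIiIiIiIiEREREREREREREREREREREREREREREREiIiIiIiIiIiERERERERERERERERERERERERERERERESIiIiIiIiIiIRERERERERERERERERERERERERERERERIiIiIiIiIiIhEREREREREREREREREREREREREREREREiIiIiIiIiIiERERERERERERERERERERERERERERERESIiIiIiIiIiIRERERERERERERERERERERERERERERERIiIiIiIiIiIhEREREREREREREREREREREREREREREREiIiIiIiIiIiERERERERERERERERERERERERERERERESIiIiIiIiIiIRERERERERERERERERERERERERERERERIREREiIiIREREREREREREREREREREREREREREREREREhERERERERERERERERERERERERERERERERERERERERERERERERERERERERERERERERERERERERERERERERERERERERERERERERERERERERERERERERERERERERERERERERERERERERERERERERERERERERERERERERERERERERESERERERERERERERERERERERERERERERERERERERERERIREREREREREREREREREREREREREREREREREREREREREhERERERERERERERERERERERERERERERERERERERERESERERERERERERERERERERERERERERERERERERERERERIhEREREREREREREREREREREREREREREREREREREREREiERERERERERERERERERERERERERERERERERERERERESIhERERERERERERERERERERERERERERERERERERERERIiIREREREREREREREREREREREREREREREREREREREREiIhERERERERERERERERERERERERERERERERERERERESIiERERERERERERERERERERERERERERERERERERERERIiIREREREREREREREREREREREREREREREREREREREREiIhERERERERERERERERERERERERERERERERERERERESIiERERERERERERERERERERERERERERERERERERERERIiIREREREREREREREREREREREREREREREREREREREREiIhERERERERERERERERERERERERERERERERERERERESIkREQUREREQRERERERERERERERERERERERERERERERIkREREREREREERERERERERERERERERERERERERERERFERERERERERERBEREREREREREREREREREREREREREREUREREREREREREQRERERERERERERERERERERERERERERREREREREREREREERERERERERERERERERERERERERERFEREREREREREREQREREREREREREREREREREREREREREURERERERERERERBERERERERERERERERERERERERERERREREREREREREREERERERERERERERERERERERERERERFEREREREREREREQREREREREREREREREREREREREREREURERERERERERERBERERERERERERERERERERERERERER"/>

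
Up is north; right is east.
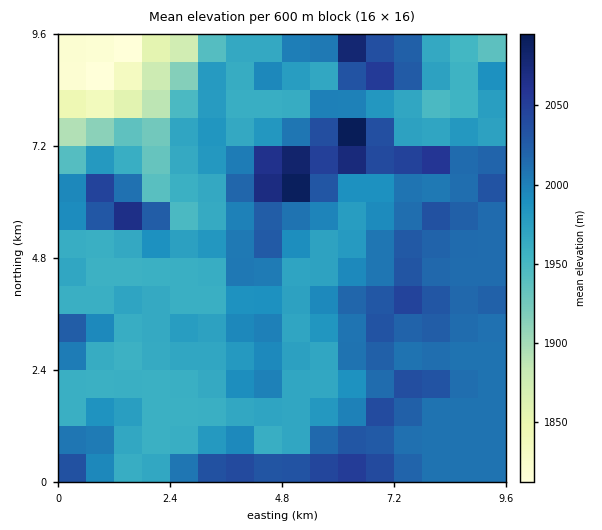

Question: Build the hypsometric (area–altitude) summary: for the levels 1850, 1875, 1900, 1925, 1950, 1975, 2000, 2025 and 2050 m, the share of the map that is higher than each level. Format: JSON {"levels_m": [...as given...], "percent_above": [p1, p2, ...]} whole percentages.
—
{"levels_m": [1850, 1875, 1900, 1925, 1950, 1975, 2000, 2025, 2050], "percent_above": [97, 96, 94, 93, 89, 58, 43, 19, 7]}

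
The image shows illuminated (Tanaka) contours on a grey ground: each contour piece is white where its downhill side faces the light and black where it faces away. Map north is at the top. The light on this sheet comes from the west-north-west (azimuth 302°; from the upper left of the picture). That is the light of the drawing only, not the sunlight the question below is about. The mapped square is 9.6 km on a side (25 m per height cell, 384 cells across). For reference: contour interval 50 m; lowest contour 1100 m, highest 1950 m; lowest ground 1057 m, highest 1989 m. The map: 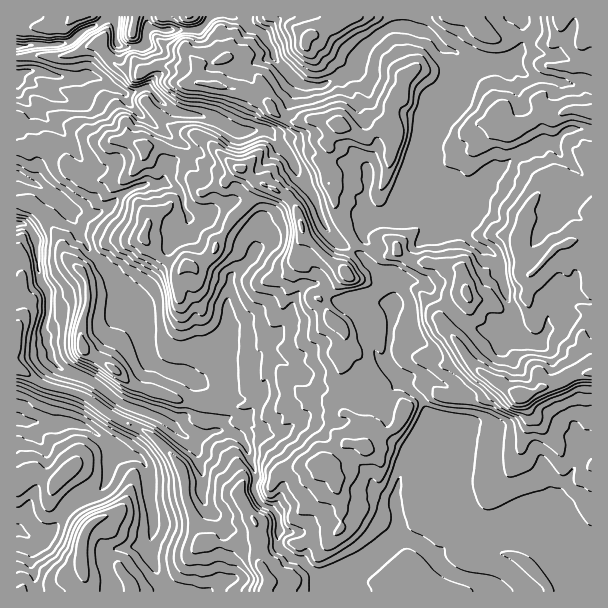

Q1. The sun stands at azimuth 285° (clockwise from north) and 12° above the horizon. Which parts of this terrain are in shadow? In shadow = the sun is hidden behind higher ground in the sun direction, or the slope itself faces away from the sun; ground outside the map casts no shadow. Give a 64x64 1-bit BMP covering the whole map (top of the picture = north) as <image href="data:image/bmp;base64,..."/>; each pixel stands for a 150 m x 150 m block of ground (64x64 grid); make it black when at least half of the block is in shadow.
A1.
<image width="64" height="64" href="data:image/bmp;base64,Qk0+AgAAAAAAAD4AAAAoAAAAQAAAAEAAAAABAAEAAAAAAAACAAATCwAAEwsAAAIAAAAAAAAA////AAAAAABAggAAwAAAAEDCAADAAAAAAMYAAKAAAAAAxgAGPgAAAAHwAAwfgAAAAP4AHA/AAAAA3wAcD8AAAABPABwD4AAAAA8AHAHgAAAMDwg4BeAAAM8GGHwP4AAAR4YYZA/gAAAHxhhgD3AAAAHiGGACeAAEAOA4QAB4AAQA4HBAAPgAQAAA8AAAfABAAAHAAAA+AAAAAAAAAB8APgAAAAAAHwA/ADAAAAAOAP8AYAAAAAAAfwAAAAAAAAAfCA4AAAAAAAd8HgAAAAAAAPgYAAAEAAAA+MAAAAMAEAD44AAAAwAgAPngAAAHAAAA+eAXAA4AACBw8B8ACAASIDDwH4IYABoAMPA/gjgAFgAw8C+BD+A+AHDwD4EH4DwAYOAPgAeAPCBgwAfgBgA4AGGAA+AQEDAAYAGD4DgYAABCAYHg8AgAAAABgODwAAAAAAAA8OAAAAAAAGBxyAAAAAAgIAHAYAAAABgAA5xwAAAADgAHCHgAAAAGgC8AfAAAAAOANhA+EAAAA4AeGD4AAAAAAQwYPgHAAAABAAA+AeAAAAAAAB4ADAAMAAAEPgAEAAAABAQ/AAAAAQAGAB8AAAAAAAwAH4AAAAcADgAfgAAAAwAOPA+AAMAAAAx+BwAAAAAAOH4GAAAAMAAYfwABAH42ADA/gAAAA6eIQA/gAAAB5hwAA8AAAA=="/>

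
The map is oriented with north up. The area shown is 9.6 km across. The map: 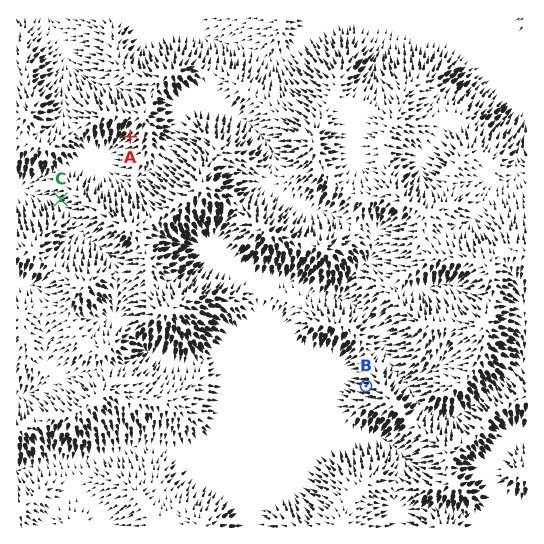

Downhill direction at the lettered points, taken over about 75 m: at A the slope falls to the SW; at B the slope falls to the W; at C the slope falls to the W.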